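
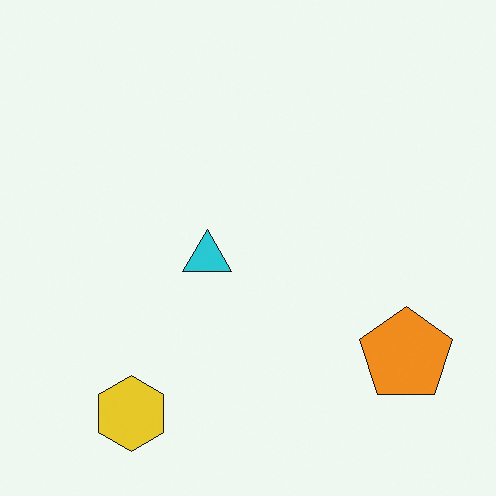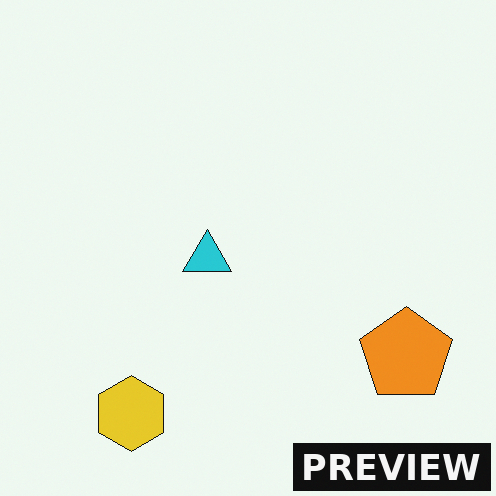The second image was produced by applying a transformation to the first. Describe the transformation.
The second image is the first watermarked with the text "PREVIEW" in the lower-right corner.

A dark label reading "PREVIEW" appears in the lower-right corner.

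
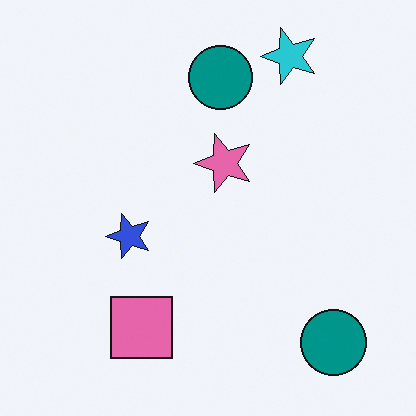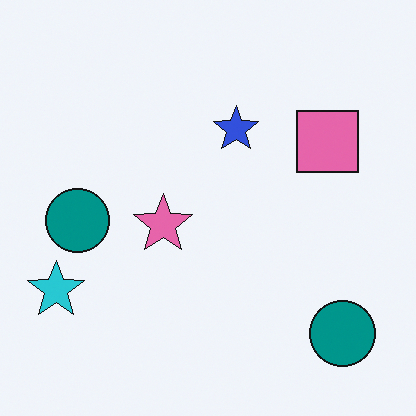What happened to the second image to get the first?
It was transposed (reflected across the top-left ↔ bottom-right diagonal).

Shapes have swapped their row and column positions — what was in the top-right is now in the bottom-left — a diagonal reflection.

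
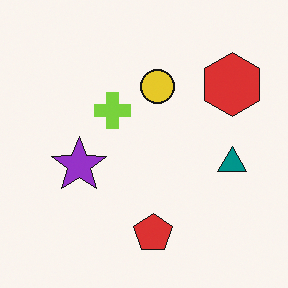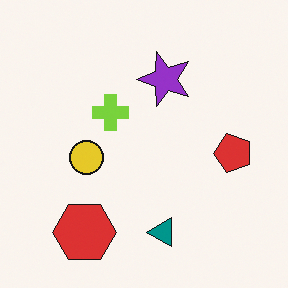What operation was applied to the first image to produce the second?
It was transposed (reflected across the top-left ↔ bottom-right diagonal).

Shapes have swapped their row and column positions — what was in the top-right is now in the bottom-left — a diagonal reflection.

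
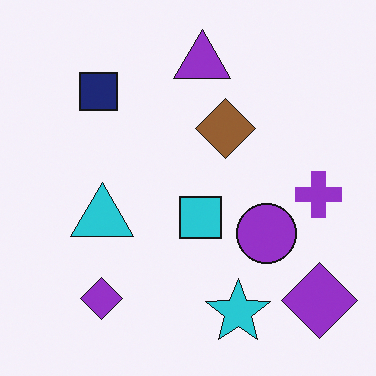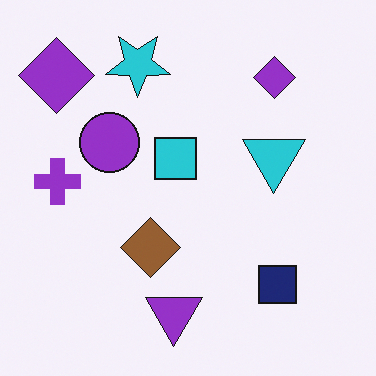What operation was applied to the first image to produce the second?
The image was rotated 180°.

The cyan star sits in the bottom of the first image and the top of the second — consistent with a whole-image 180° rotation.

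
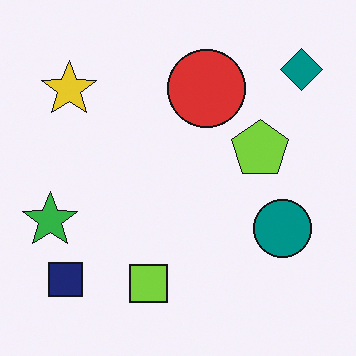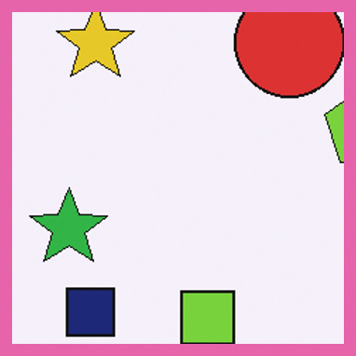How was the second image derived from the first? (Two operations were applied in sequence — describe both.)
The transformation is: cropped to a modestly smaller region and rescaled, then framed with a pink border.

The visible shapes are larger and the field of view is narrower; shapes near the original edges may be partly or wholly outside the frame — a crop-and-rescale. A solid pink frame runs around the edge of the second image, with the content slightly shrunk inside it.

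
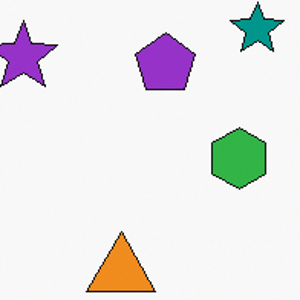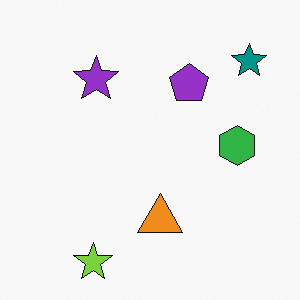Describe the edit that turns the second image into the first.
It was cropped slightly and scaled back up.

The visible shapes are larger and the field of view is narrower; shapes near the original edges may be partly or wholly outside the frame — a crop-and-rescale.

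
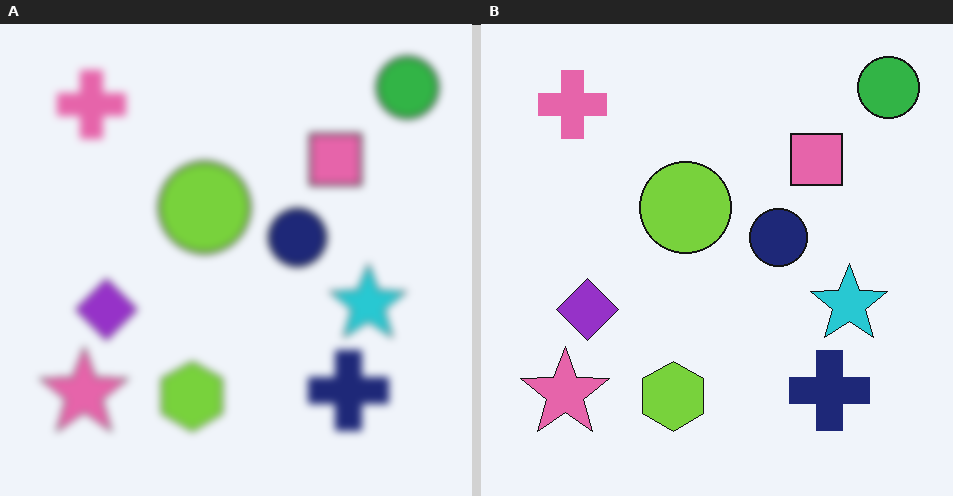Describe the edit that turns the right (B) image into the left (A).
The transformation is: noticeably gaussian-blurred.

Shape edges and outlines are uniformly softened across the whole image.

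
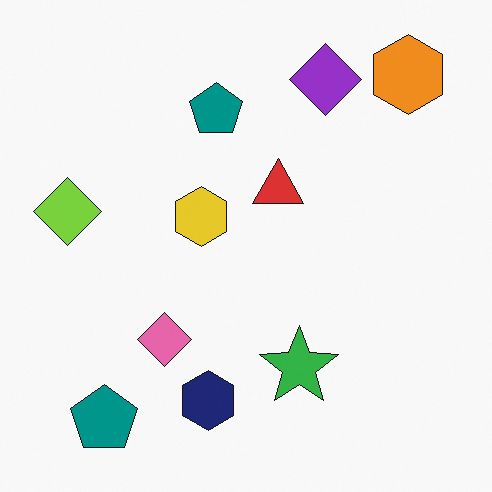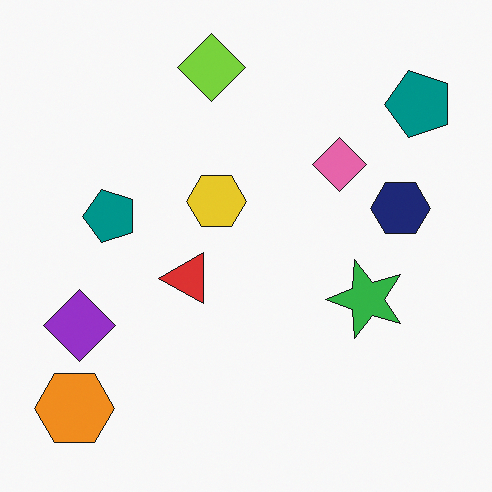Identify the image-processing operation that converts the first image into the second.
Transposed (reflected across the top-left ↔ bottom-right diagonal).

Shapes have swapped their row and column positions — what was in the top-right is now in the bottom-left — a diagonal reflection.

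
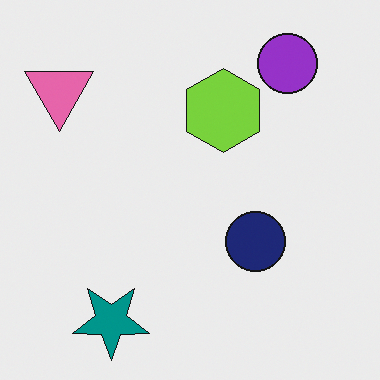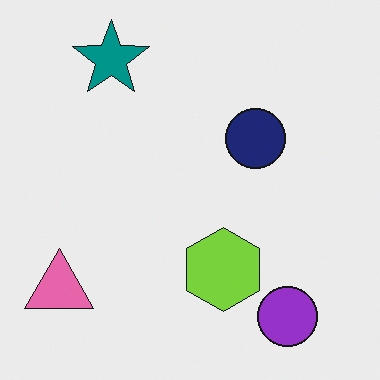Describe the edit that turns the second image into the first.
The first image is the second flipped vertically (top ↔ bottom).

The teal star is in the top-left of the second image and the bottom-left of the first — shapes on opposite sides of the horizontal midline have swapped in a mirror flip.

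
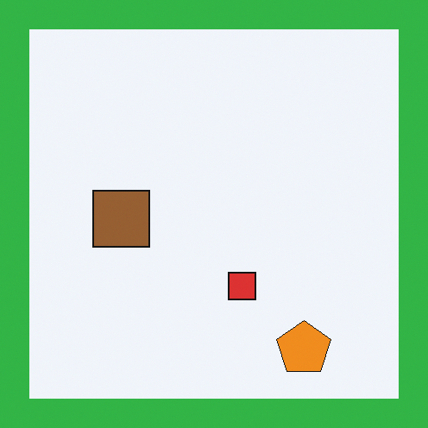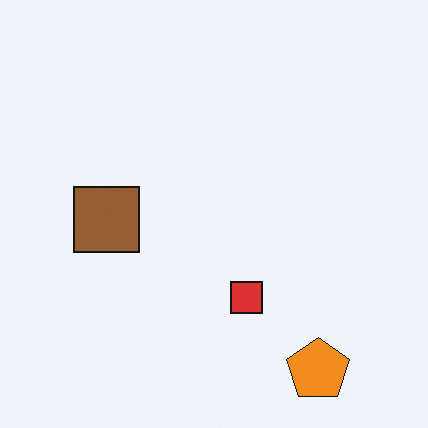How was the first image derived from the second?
Framed with a green border.

A solid green frame runs around the edge of the first image, with the content slightly shrunk inside it.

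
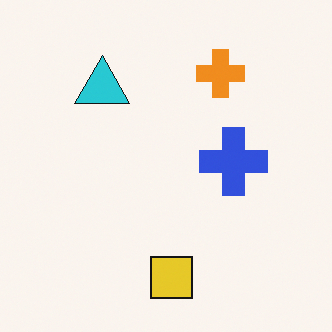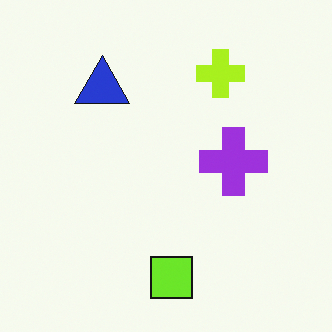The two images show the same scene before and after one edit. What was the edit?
The second image is the first hue-shifted slightly.

Every shape's color has rotated by the same amount around the hue wheel — a uniform hue shift.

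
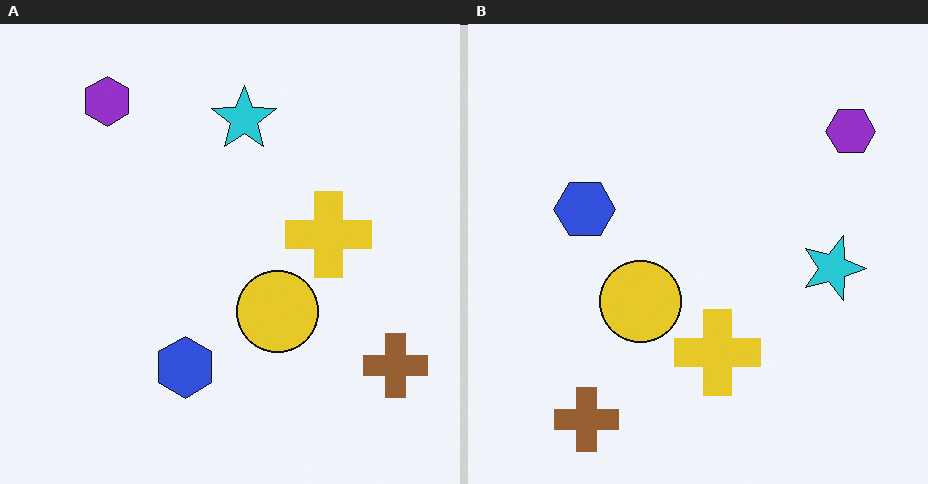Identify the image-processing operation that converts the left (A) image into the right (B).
This is the original image rotated 90° clockwise.

The brown cross sits in the bottom-right of the left (A) image and the bottom-left of the right (B) — consistent with a whole-image 90° clockwise rotation.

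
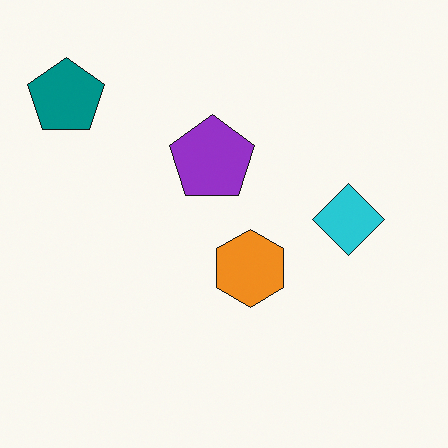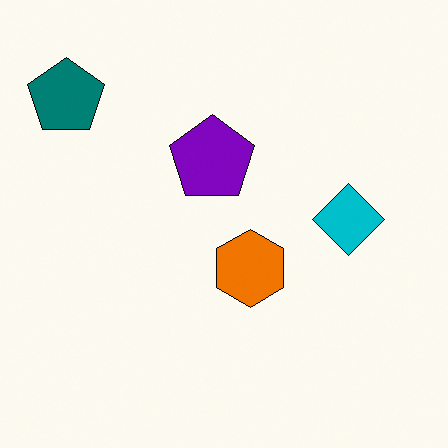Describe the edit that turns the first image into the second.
The transformation is: given slightly increased contrast.

Tones are pushed away from mid-grey across the whole image — a global contrast change.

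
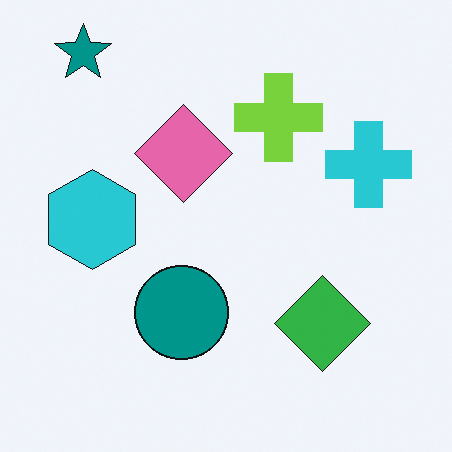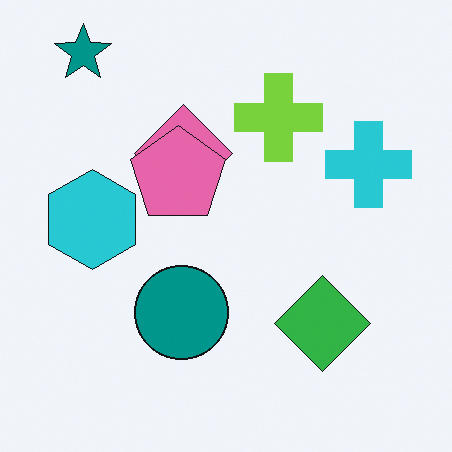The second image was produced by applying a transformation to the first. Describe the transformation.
The image was overlaid with an additional pink pentagon.

A pink pentagon appears in the second image that is absent from the first.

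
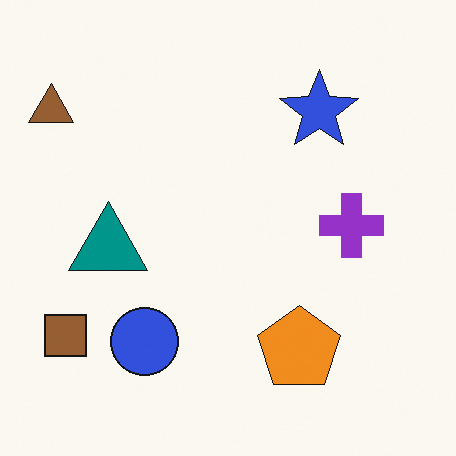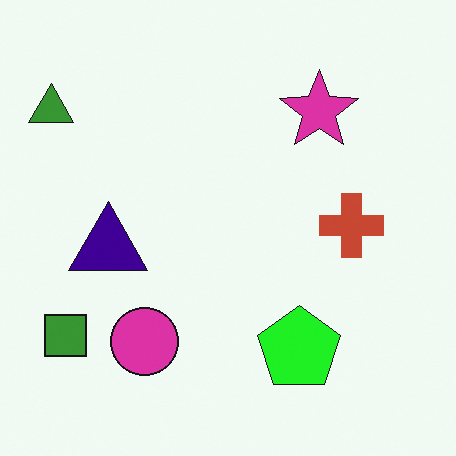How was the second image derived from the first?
It was hue-shifted by a moderate amount.

Every shape's color has rotated by the same amount around the hue wheel — a uniform hue shift.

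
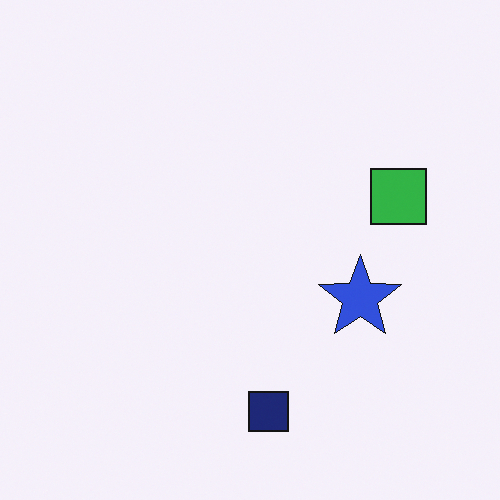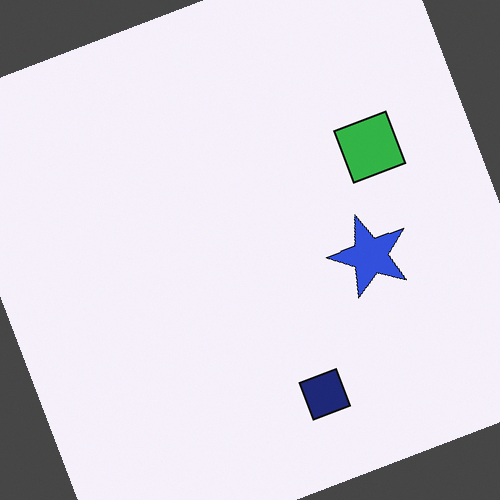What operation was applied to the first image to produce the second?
The second image is the first rotated counter-clockwise by a clearly visible amount.

Every shape is tilted by the same angle and the image corners show triangular fill wedges — a whole-image rotation by a non-right angle.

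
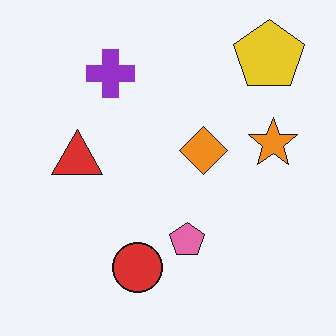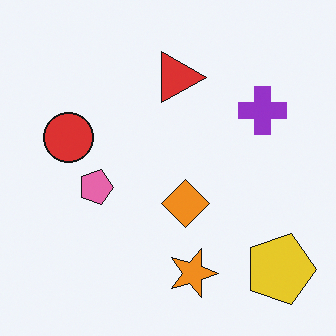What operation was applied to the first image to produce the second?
Rotated 90° clockwise.

The yellow pentagon sits in the top-right of the first image and the bottom-right of the second — consistent with a whole-image 90° clockwise rotation.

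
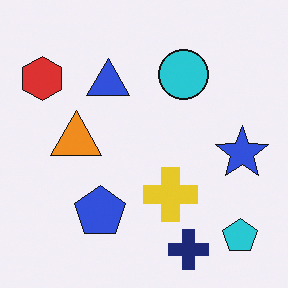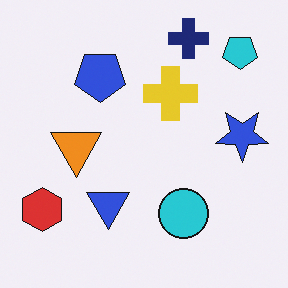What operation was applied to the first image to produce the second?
This is the original image flipped vertically (top ↔ bottom).

The navy cross is in the bottom of the first image and the top of the second — shapes on opposite sides of the horizontal midline have swapped in a mirror flip.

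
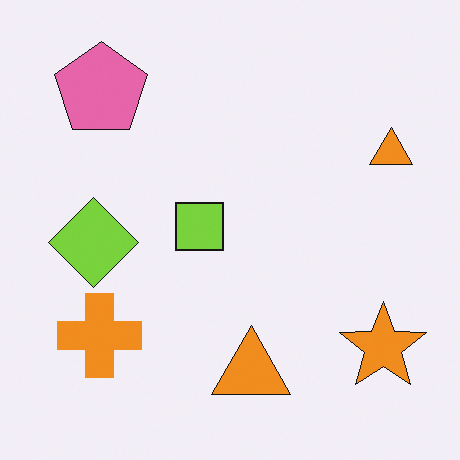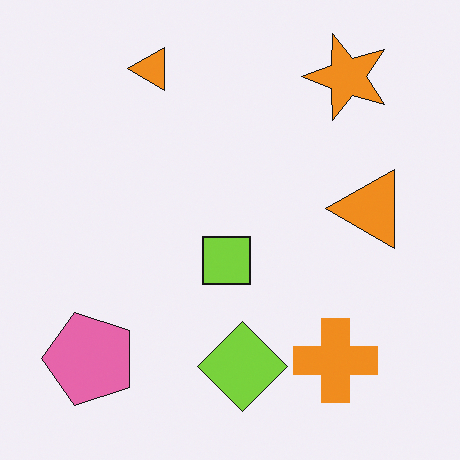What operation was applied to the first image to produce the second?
The image was rotated 90° counter-clockwise.

The orange star sits in the bottom-right of the first image and the top-right of the second — consistent with a whole-image 90° counter-clockwise rotation.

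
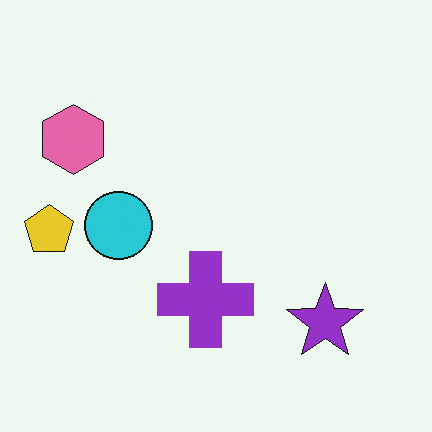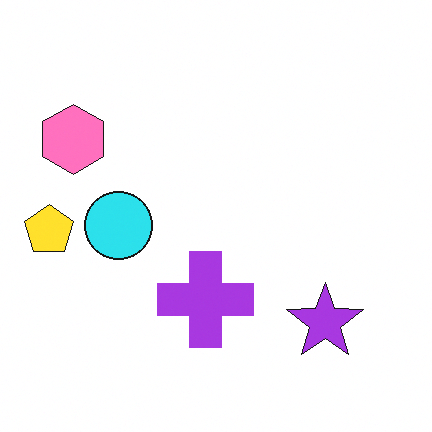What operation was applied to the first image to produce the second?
The transformation is: brightened a little.

Every pixel — background and shapes alike — is uniformly brightened.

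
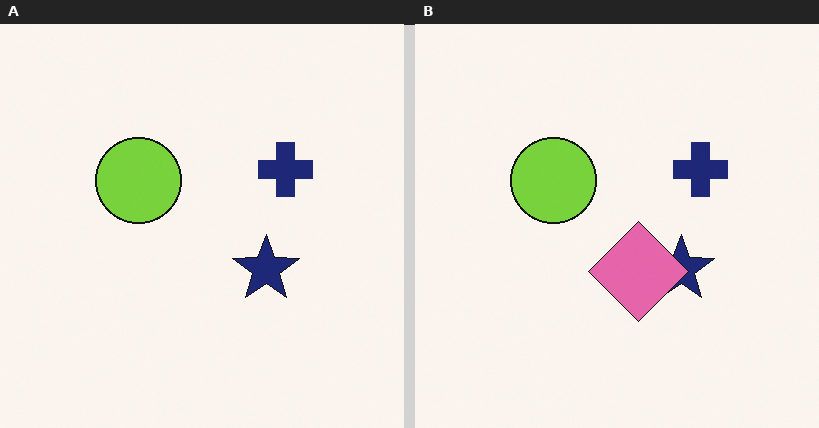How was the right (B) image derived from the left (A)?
The image was overlaid with an additional pink diamond.

A pink diamond appears in the right (B) image that is absent from the left (A).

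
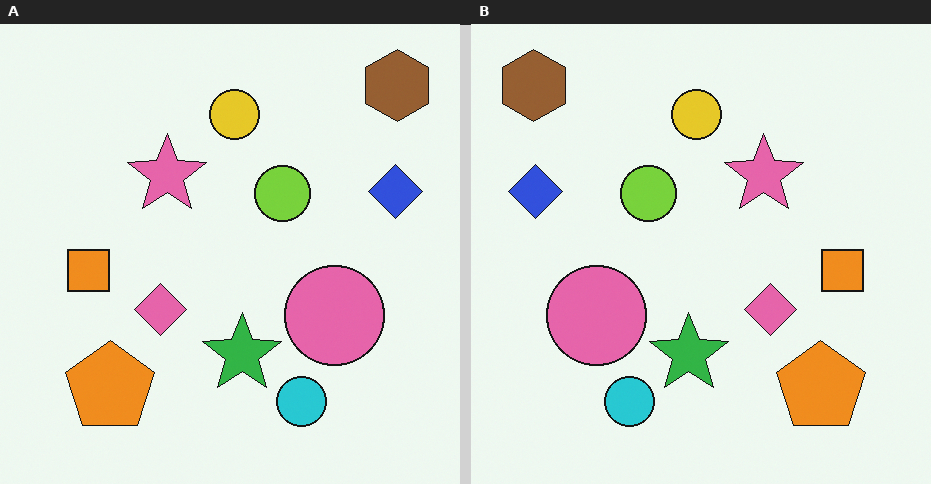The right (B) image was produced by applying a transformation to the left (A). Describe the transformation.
It was flipped horizontally (left ↔ right).

The brown hexagon is in the top-right of the left (A) image and the top-left of the right (B) — shapes on opposite sides of the vertical midline have swapped in a mirror flip.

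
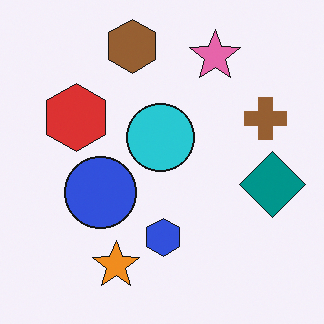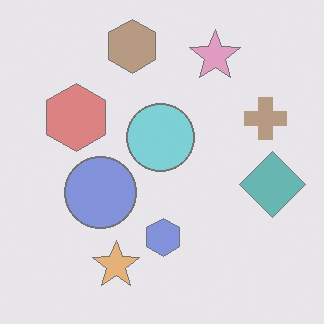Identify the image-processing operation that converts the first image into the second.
The image was given much lower contrast.

Tones are pushed toward mid-grey across the whole image — a global contrast change.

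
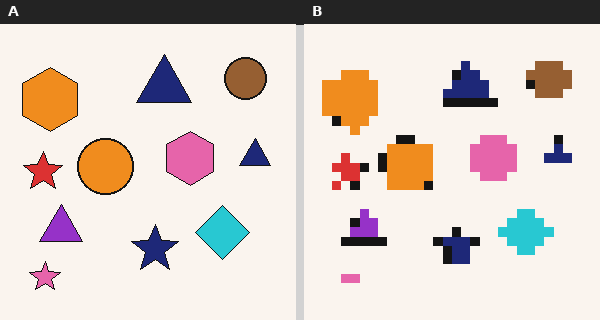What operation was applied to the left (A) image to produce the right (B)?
The image was coarsely pixelated.

Shapes are reduced to large square blocks; fine edges and outlines are lost — a downscale-then-upscale (mosaic) effect.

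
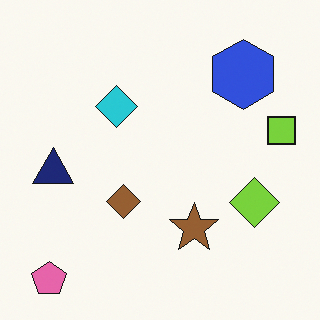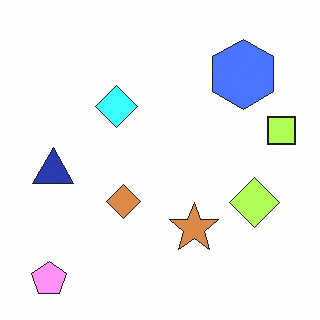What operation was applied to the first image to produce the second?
The transformation is: noticeably brightened.

Every pixel — background and shapes alike — is uniformly brightened.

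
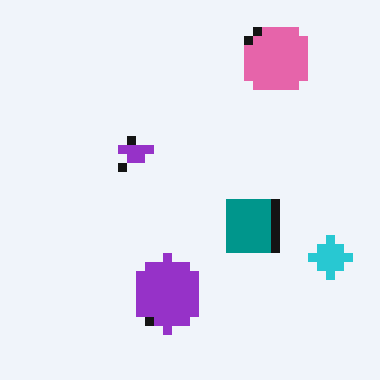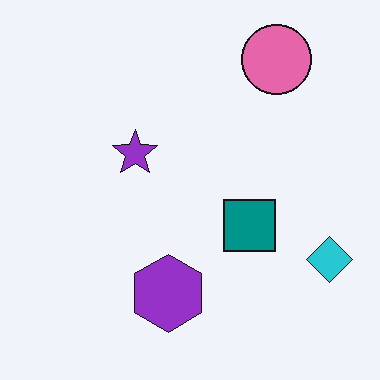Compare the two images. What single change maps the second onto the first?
Coarsely pixelated.

Shapes are reduced to large square blocks; fine edges and outlines are lost — a downscale-then-upscale (mosaic) effect.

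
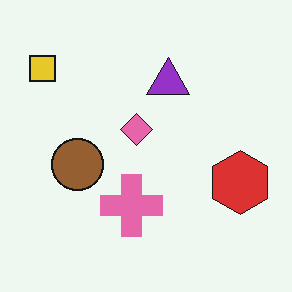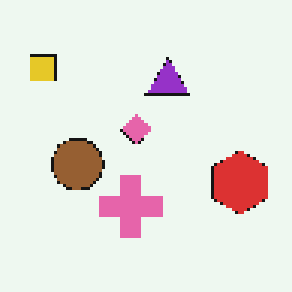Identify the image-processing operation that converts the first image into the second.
It was mildly pixelated.

Shapes are reduced to large square blocks; fine edges and outlines are lost — a downscale-then-upscale (mosaic) effect.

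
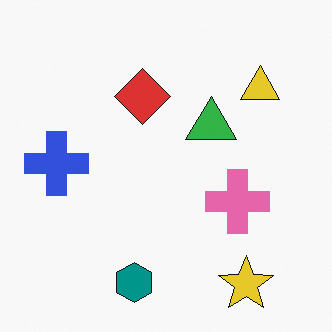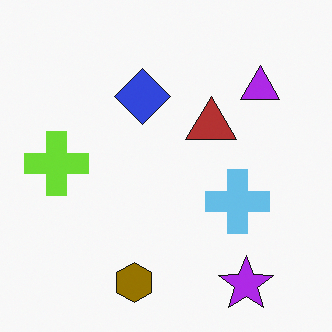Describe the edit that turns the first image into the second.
The second image is the first hue-shifted through roughly half the color wheel.

Every shape's color has rotated by the same amount around the hue wheel — a uniform hue shift.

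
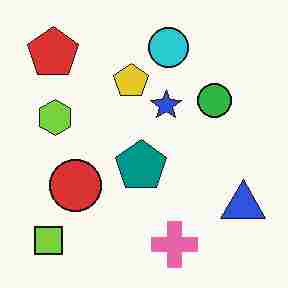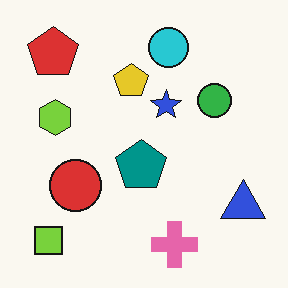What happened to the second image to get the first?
This is the original image degraded with heavy JPEG compression.

Blocky 8×8 compression artifacts appear around shape edges and the flat background shows ringing — characteristic JPEG degradation.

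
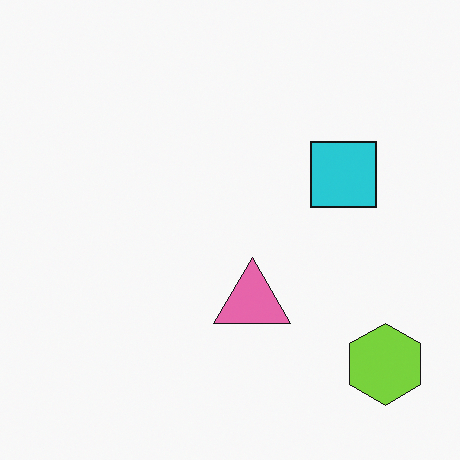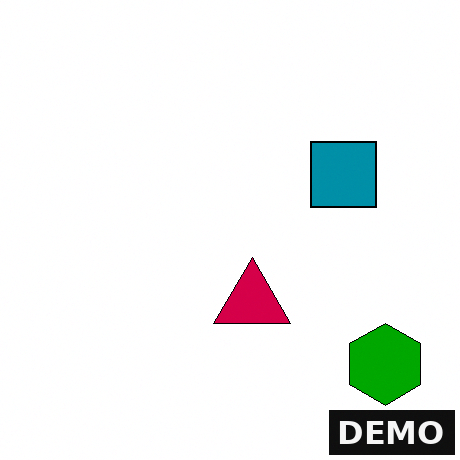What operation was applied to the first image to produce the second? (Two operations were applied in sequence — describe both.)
This is the original image given much higher contrast, then watermarked with the text "DEMO" in the lower-right corner.

Tones are pushed away from mid-grey across the whole image — a global contrast change. A dark label reading "DEMO" appears in the lower-right corner.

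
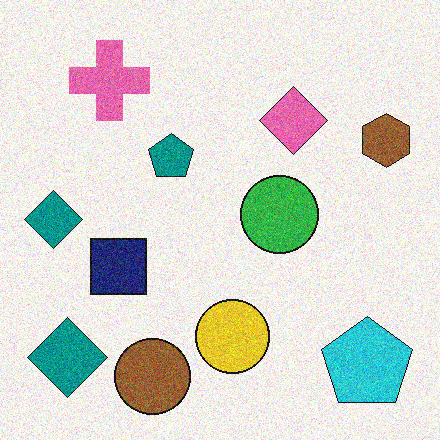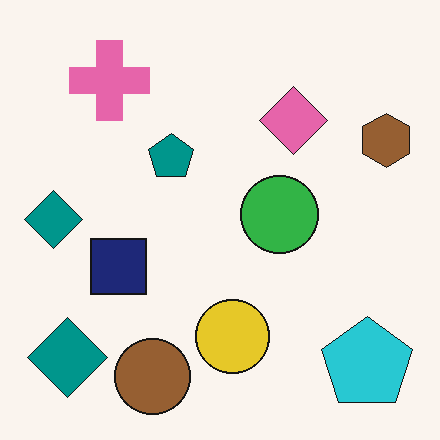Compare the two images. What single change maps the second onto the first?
The transformation is: degraded with visible gaussian noise.

Random speckle covers the whole image, including the flat background.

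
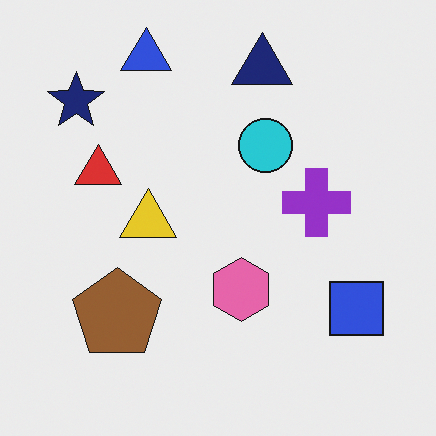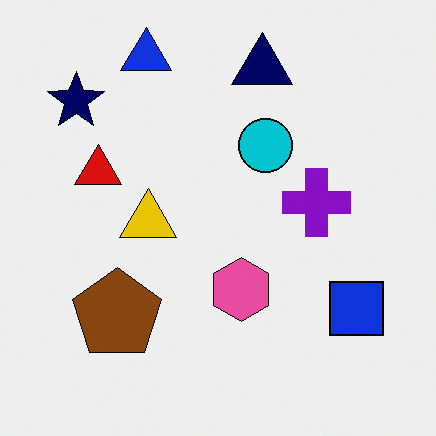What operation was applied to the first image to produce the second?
The image was given slightly increased contrast.

Tones are pushed away from mid-grey across the whole image — a global contrast change.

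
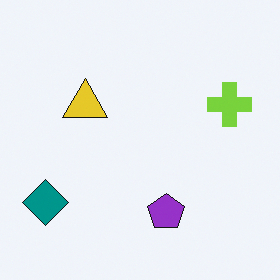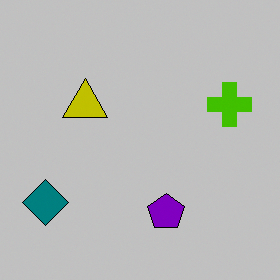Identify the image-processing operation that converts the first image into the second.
This is the original image heavily posterized to just a handful of flat colors.

Each flat color has snapped to a coarser quantized level — most visibly, the near-white background has dropped to a flat grey.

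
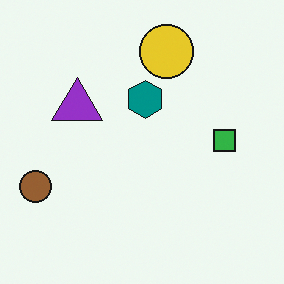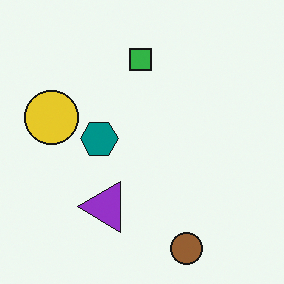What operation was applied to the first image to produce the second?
It was rotated 90° counter-clockwise.

The brown circle sits in the left of the first image and the bottom of the second — consistent with a whole-image 90° counter-clockwise rotation.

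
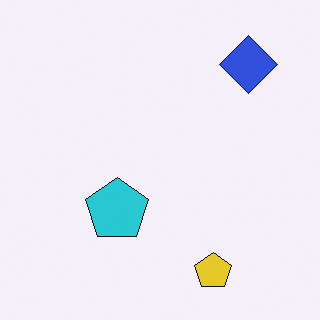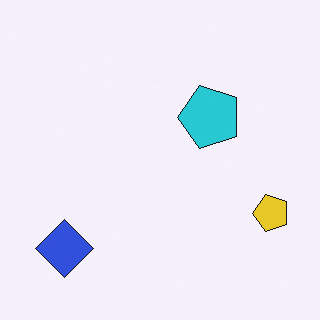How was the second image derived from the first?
This is the original image transposed (reflected across the top-left ↔ bottom-right diagonal).

Shapes have swapped their row and column positions — what was in the top-right is now in the bottom-left — a diagonal reflection.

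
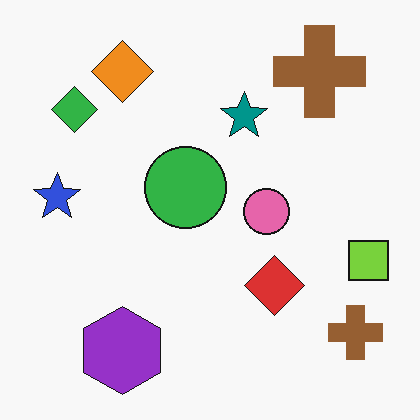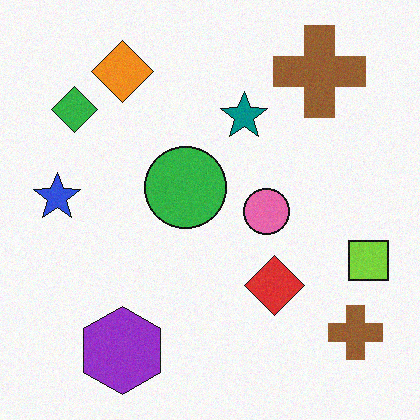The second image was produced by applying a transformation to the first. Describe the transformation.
The transformation is: degraded with light additive noise.

Random speckle covers the whole image, including the flat background.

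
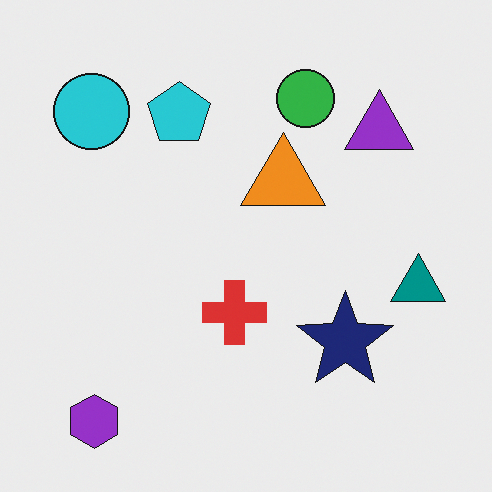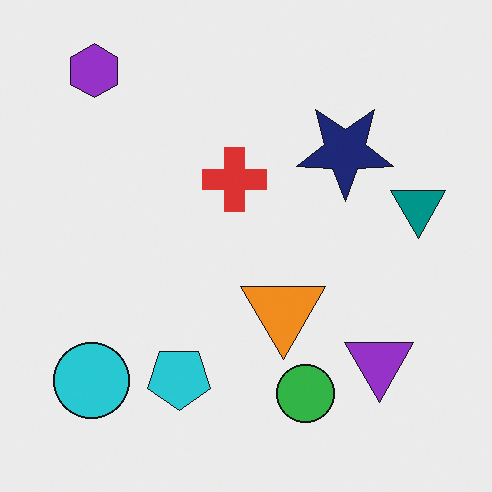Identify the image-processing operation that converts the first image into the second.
Flipped vertically (top ↔ bottom).

The purple hexagon is in the bottom-left of the first image and the top-left of the second — shapes on opposite sides of the horizontal midline have swapped in a mirror flip.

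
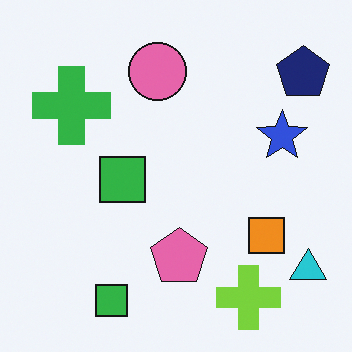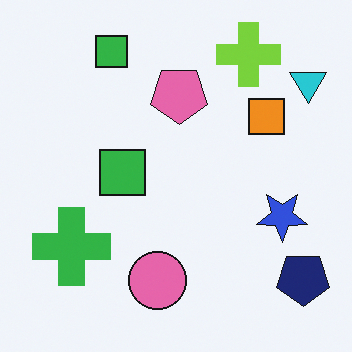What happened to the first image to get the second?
Flipped vertically (top ↔ bottom).

The lime cross is in the bottom-right of the first image and the top-right of the second — shapes on opposite sides of the horizontal midline have swapped in a mirror flip.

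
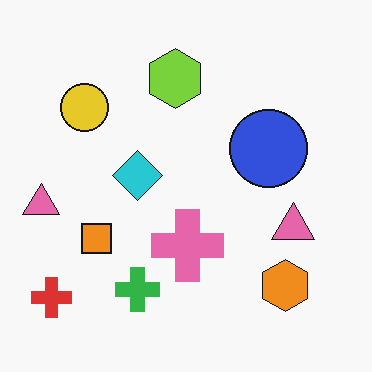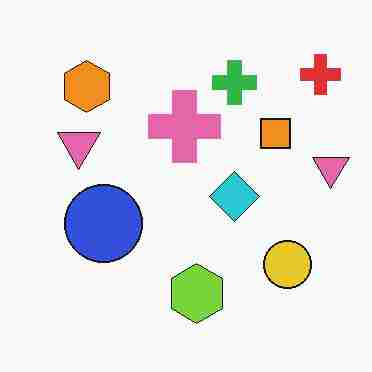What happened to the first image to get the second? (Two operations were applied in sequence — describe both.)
The second image is the first rotated 180°, then heavily JPEG-compressed with obvious blocking artifacts.

The red cross sits in the bottom-left of the first image and the top-right of the second — consistent with a whole-image 180° rotation. Blocky 8×8 compression artifacts appear around shape edges and the flat background shows ringing — characteristic JPEG degradation.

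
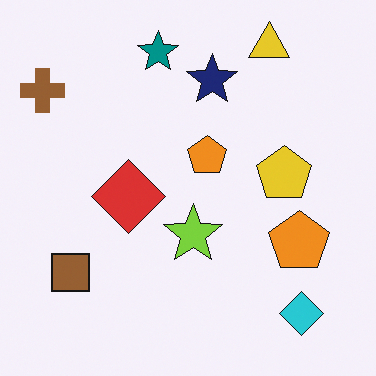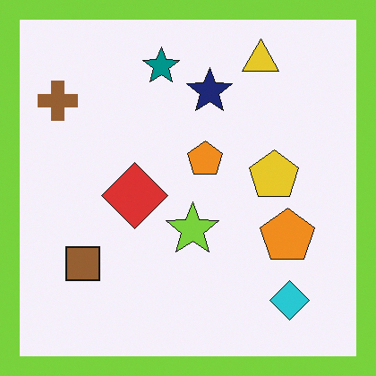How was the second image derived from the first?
The second image is the first framed with a lime border.

A solid lime frame runs around the edge of the second image, with the content slightly shrunk inside it.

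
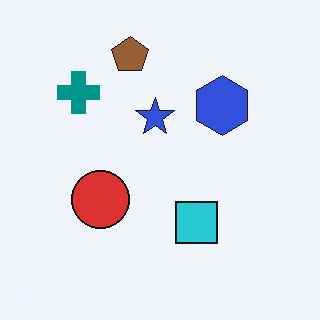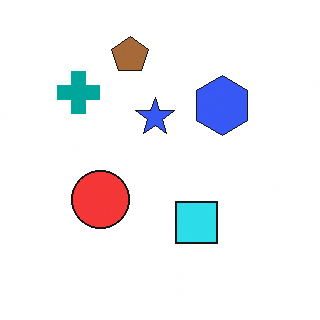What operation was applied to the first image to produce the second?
The transformation is: brightened a little.

Every pixel — background and shapes alike — is uniformly brightened.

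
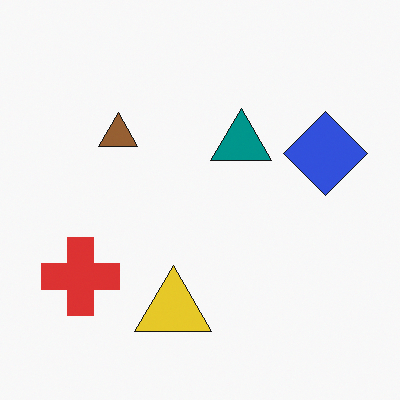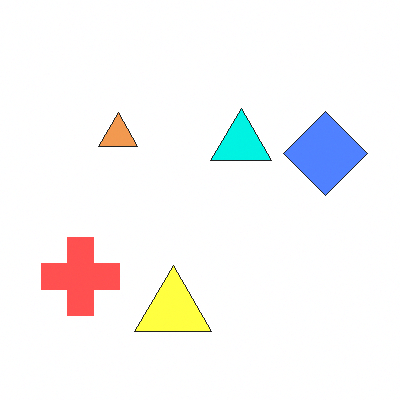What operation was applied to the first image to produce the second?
The transformation is: substantially brightened.

Every pixel — background and shapes alike — is uniformly brightened.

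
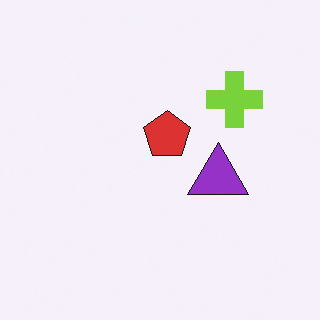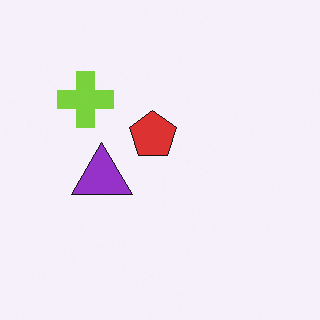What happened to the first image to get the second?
The transformation is: flipped horizontally (left ↔ right).

The lime cross is in the top-right of the first image and the top-left of the second — shapes on opposite sides of the vertical midline have swapped in a mirror flip.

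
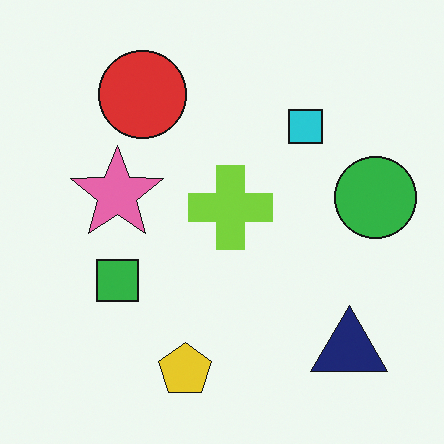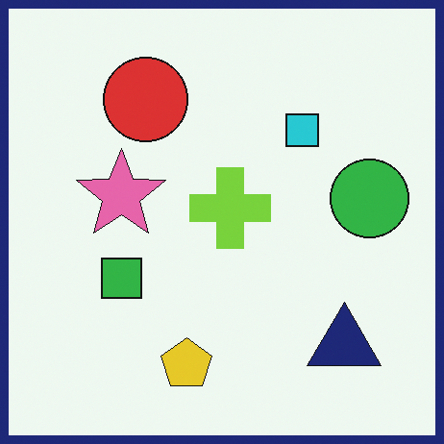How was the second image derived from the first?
The second image is the first framed with a navy border.

A solid navy frame runs around the edge of the second image, with the content slightly shrunk inside it.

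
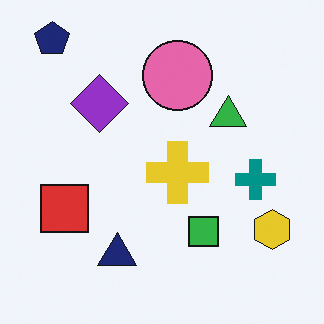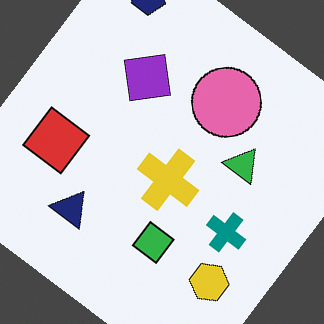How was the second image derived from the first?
This is the original image rotated clockwise by a large amount — several tens of degrees.

Every shape is tilted by the same angle and the image corners show triangular fill wedges — a whole-image rotation by a non-right angle.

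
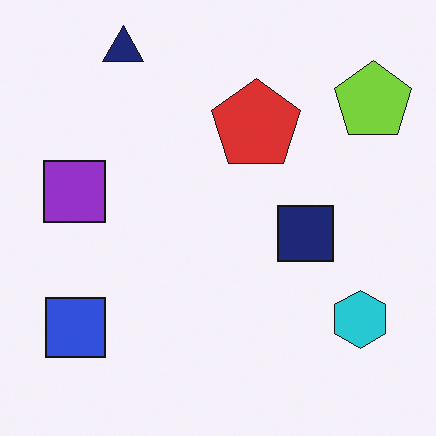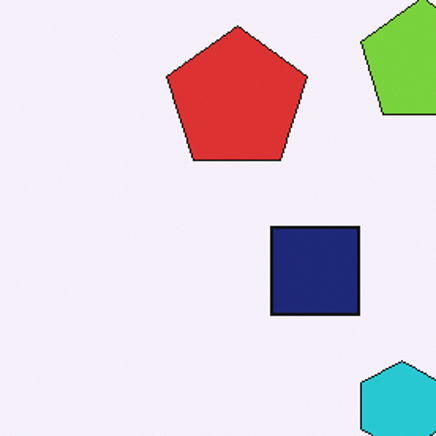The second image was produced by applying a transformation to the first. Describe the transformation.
The second image is the first cropped slightly and scaled back up.

The visible shapes are larger and the field of view is narrower; shapes near the original edges may be partly or wholly outside the frame — a crop-and-rescale.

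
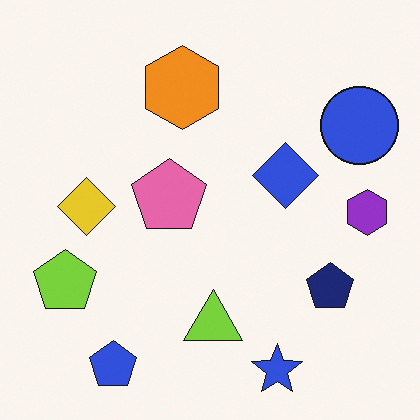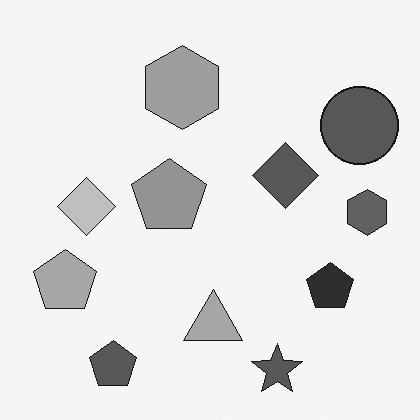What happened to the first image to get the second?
Converted to grayscale.

All color is removed — every shape is now a shade of grey.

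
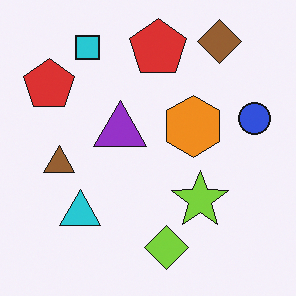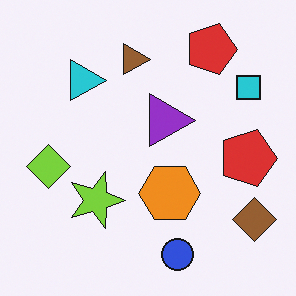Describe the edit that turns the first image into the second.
This is the original image rotated 90° clockwise.

The brown diamond sits in the top-right of the first image and the bottom-right of the second — consistent with a whole-image 90° clockwise rotation.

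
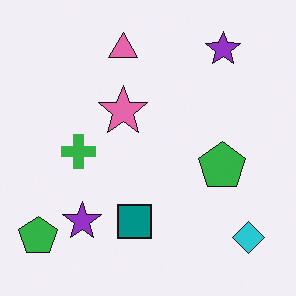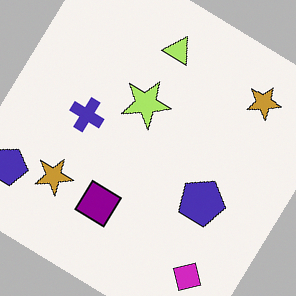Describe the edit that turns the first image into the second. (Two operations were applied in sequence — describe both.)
The image was rotated clockwise by a large amount — several tens of degrees, then hue-shifted noticeably.

Every shape is tilted by the same angle and the image corners show triangular fill wedges — a whole-image rotation by a non-right angle. Every shape's color has rotated by the same amount around the hue wheel — a uniform hue shift.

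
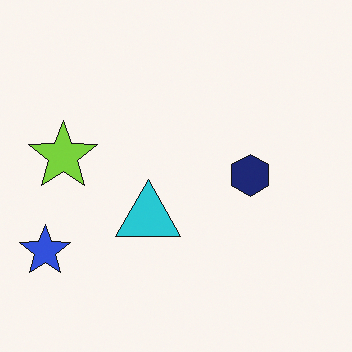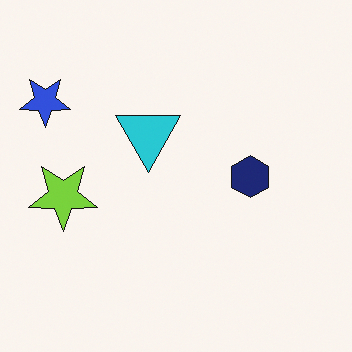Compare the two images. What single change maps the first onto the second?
The image was flipped vertically (top ↔ bottom).

The blue star is in the bottom-left of the first image and the top-left of the second — shapes on opposite sides of the horizontal midline have swapped in a mirror flip.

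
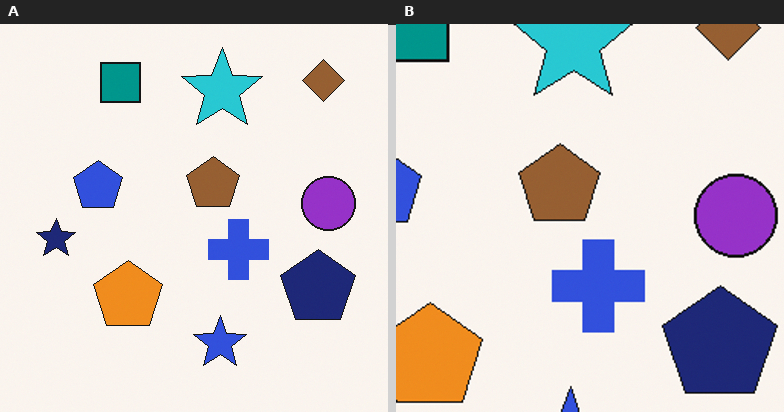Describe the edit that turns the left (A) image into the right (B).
This is the original image cropped to a modestly smaller region and rescaled.

The visible shapes are larger and the field of view is narrower; shapes near the original edges may be partly or wholly outside the frame — a crop-and-rescale.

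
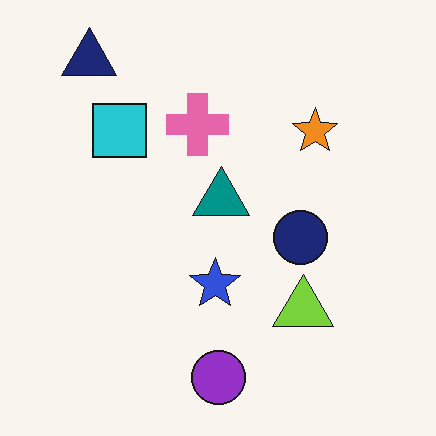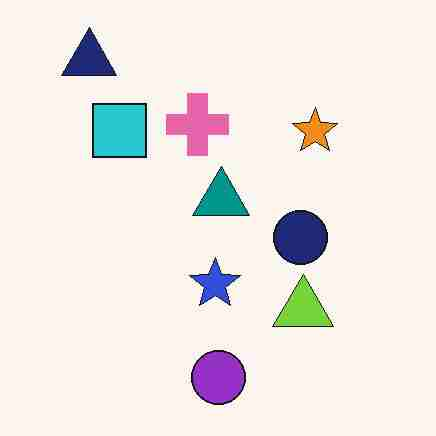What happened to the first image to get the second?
This is the original image heavily JPEG-compressed with obvious blocking artifacts.

Blocky 8×8 compression artifacts appear around shape edges and the flat background shows ringing — characteristic JPEG degradation.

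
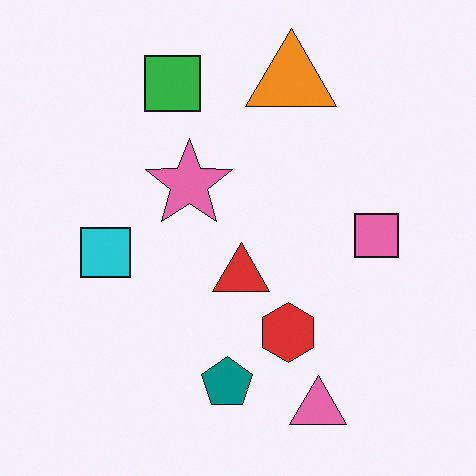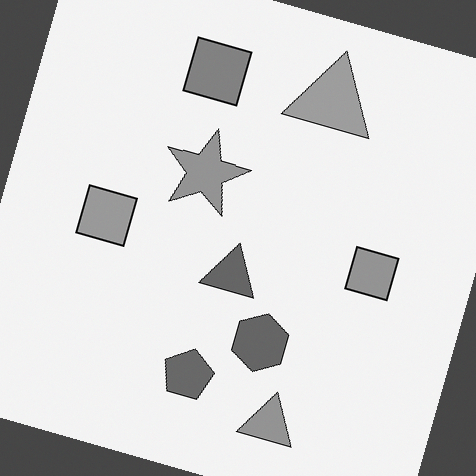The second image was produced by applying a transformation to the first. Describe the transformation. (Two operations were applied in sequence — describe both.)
The second image is the first rotated clockwise by a clearly visible amount, then converted to grayscale.

Every shape is tilted by the same angle and the image corners show triangular fill wedges — a whole-image rotation by a non-right angle. All color is removed — every shape is now a shade of grey.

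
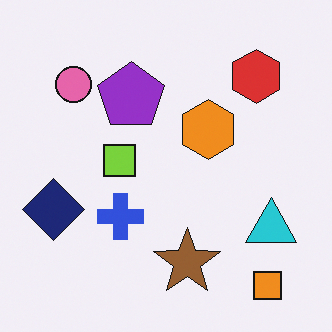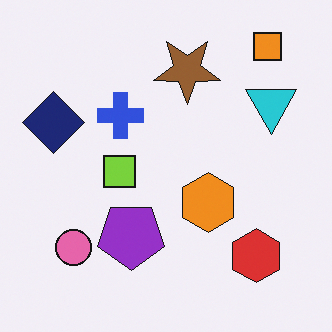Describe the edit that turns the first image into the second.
It was flipped vertically (top ↔ bottom).

The orange square is in the bottom-right of the first image and the top-right of the second — shapes on opposite sides of the horizontal midline have swapped in a mirror flip.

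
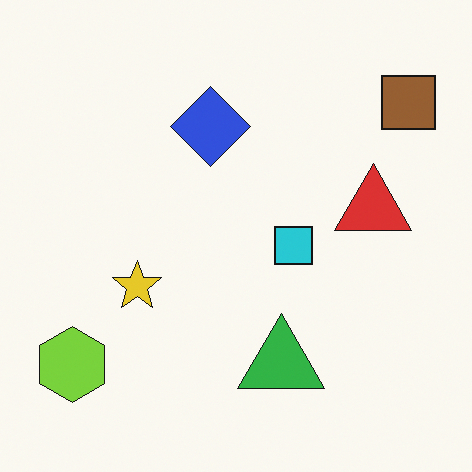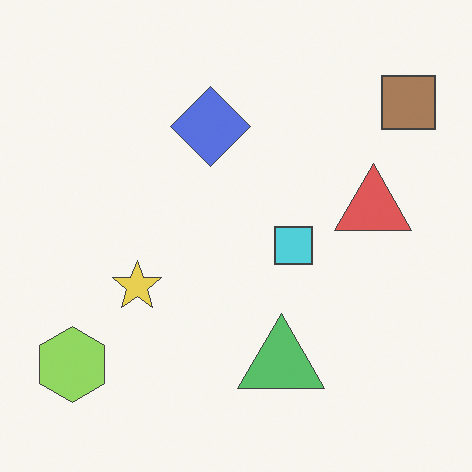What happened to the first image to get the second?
The image was given slightly reduced contrast.

Tones are pushed toward mid-grey across the whole image — a global contrast change.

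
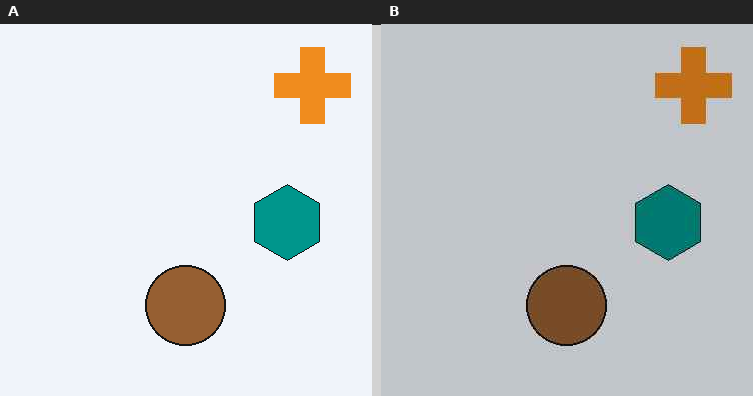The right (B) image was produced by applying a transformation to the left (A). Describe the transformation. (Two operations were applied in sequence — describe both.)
This is the original image slightly darkened, then given moderate JPEG compression.

Every pixel — background and shapes alike — is uniformly darkened. Blocky 8×8 compression artifacts appear around shape edges and the flat background shows ringing — characteristic JPEG degradation.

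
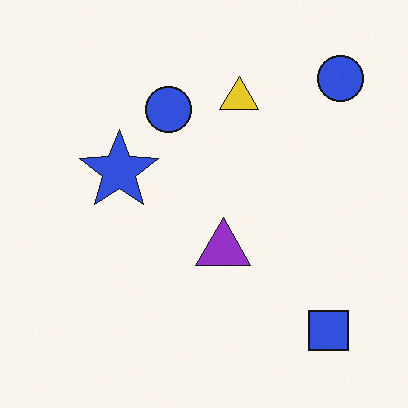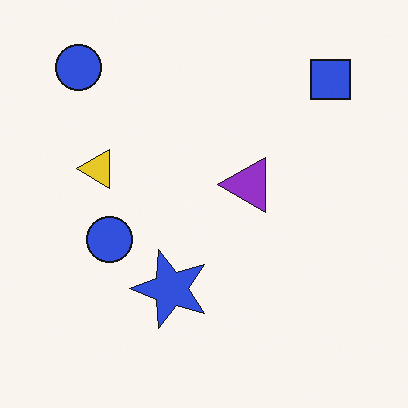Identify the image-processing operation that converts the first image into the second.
Rotated 90° counter-clockwise.

The blue square sits in the bottom-right of the first image and the top-right of the second — consistent with a whole-image 90° counter-clockwise rotation.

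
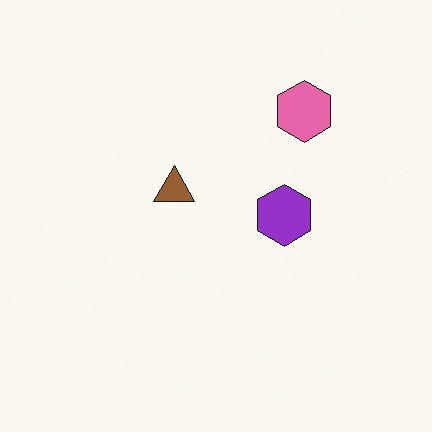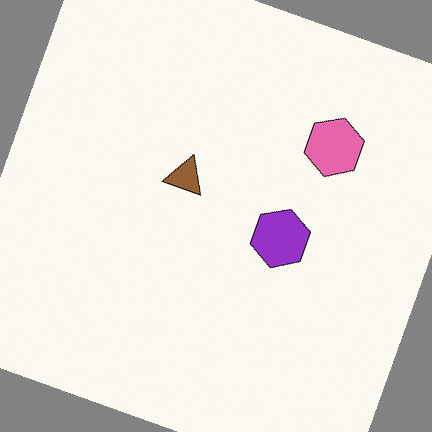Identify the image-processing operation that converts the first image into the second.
Rotated clockwise by a clearly visible amount.

Every shape is tilted by the same angle and the image corners show triangular fill wedges — a whole-image rotation by a non-right angle.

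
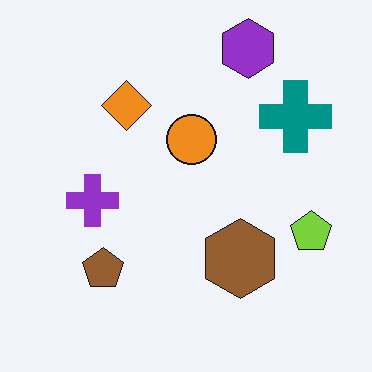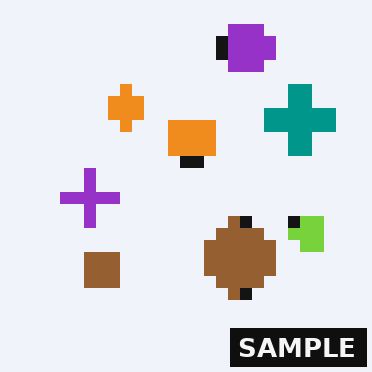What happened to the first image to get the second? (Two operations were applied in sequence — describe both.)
The image was heavily pixelated into large blocks, then watermarked with the text "SAMPLE" in the lower-right corner.

Shapes are reduced to large square blocks; fine edges and outlines are lost — a downscale-then-upscale (mosaic) effect. A dark label reading "SAMPLE" appears in the lower-right corner.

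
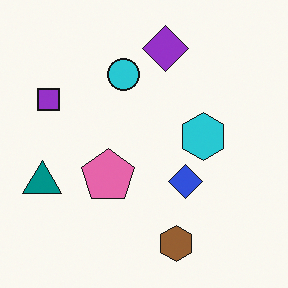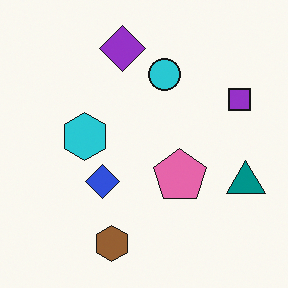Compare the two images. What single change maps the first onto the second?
This is the original image flipped horizontally (left ↔ right).

The teal triangle is in the left of the first image and the right of the second — shapes on opposite sides of the vertical midline have swapped in a mirror flip.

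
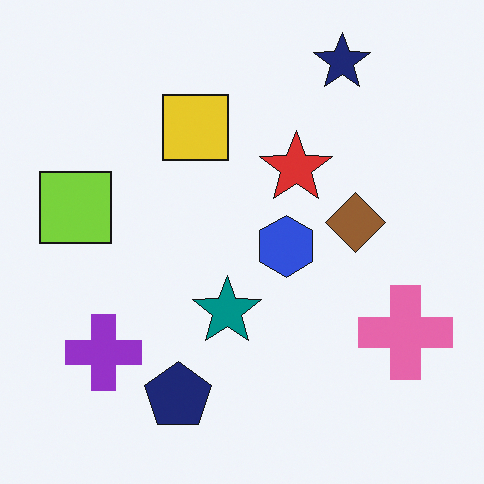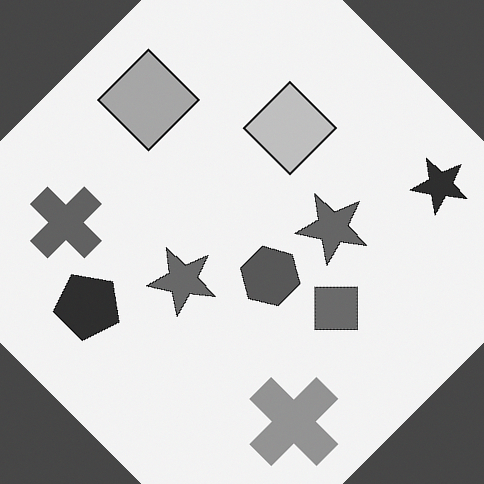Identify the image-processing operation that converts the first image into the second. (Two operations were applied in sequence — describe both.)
The transformation is: converted to grayscale, then rotated clockwise by a large amount — several tens of degrees.

All color is removed — every shape is now a shade of grey. Every shape is tilted by the same angle and the image corners show triangular fill wedges — a whole-image rotation by a non-right angle.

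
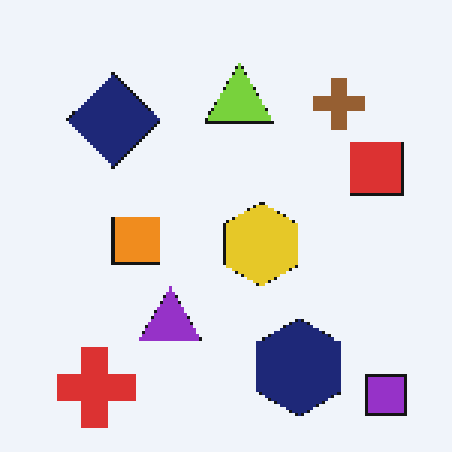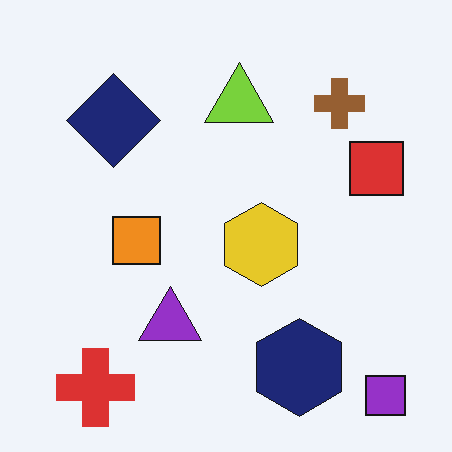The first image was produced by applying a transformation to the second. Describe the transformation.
It was lightly pixelated (a mild mosaic effect).

Shapes are reduced to large square blocks; fine edges and outlines are lost — a downscale-then-upscale (mosaic) effect.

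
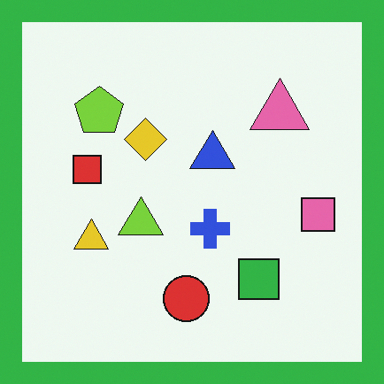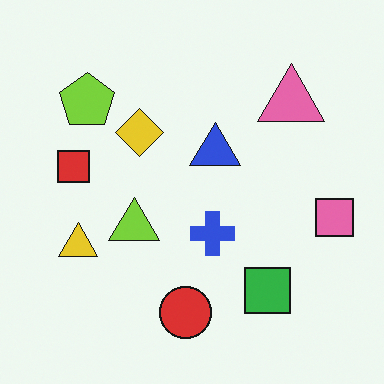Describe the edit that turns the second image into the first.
It was framed with a green border.

A solid green frame runs around the edge of the first image, with the content slightly shrunk inside it.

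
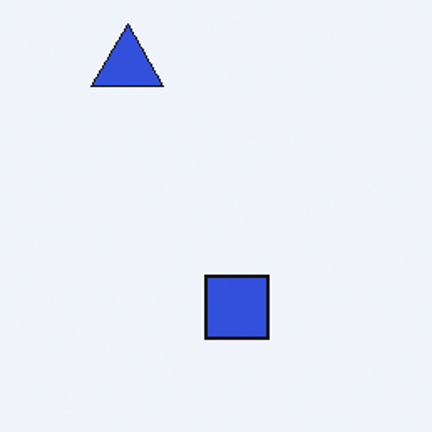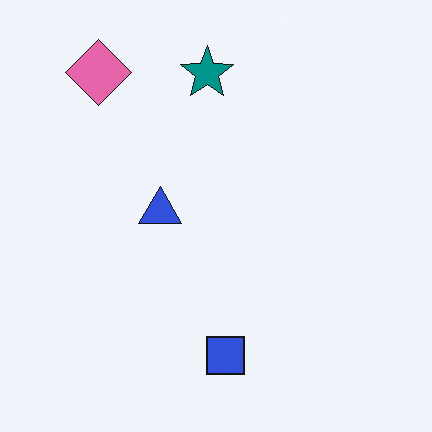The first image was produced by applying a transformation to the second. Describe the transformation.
Cropped tightly and scaled back up.

The visible shapes are larger and the field of view is narrower; shapes near the original edges may be partly or wholly outside the frame — a crop-and-rescale.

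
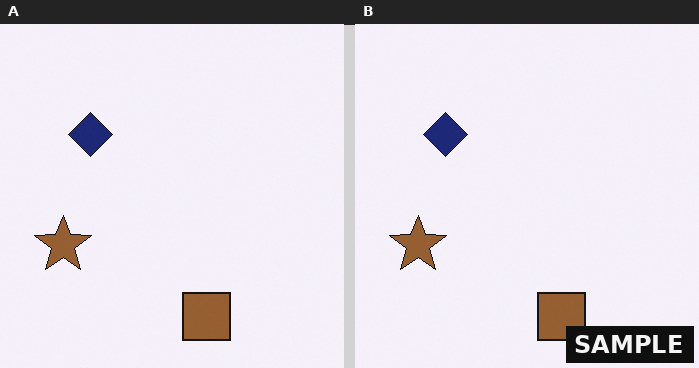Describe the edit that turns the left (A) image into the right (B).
The image was watermarked with the text "SAMPLE" in the lower-right corner.

A dark label reading "SAMPLE" appears in the lower-right corner.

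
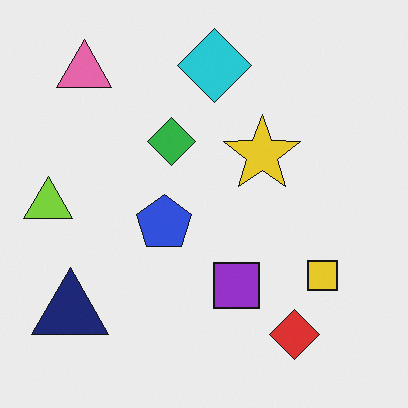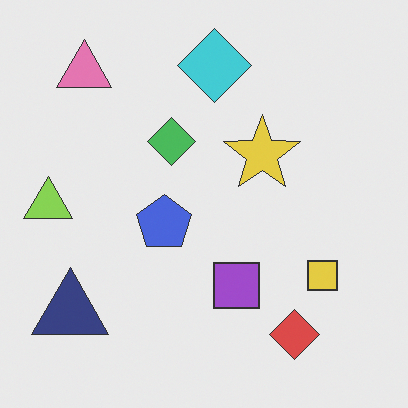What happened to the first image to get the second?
The second image is the first given slightly reduced contrast.

Tones are pushed toward mid-grey across the whole image — a global contrast change.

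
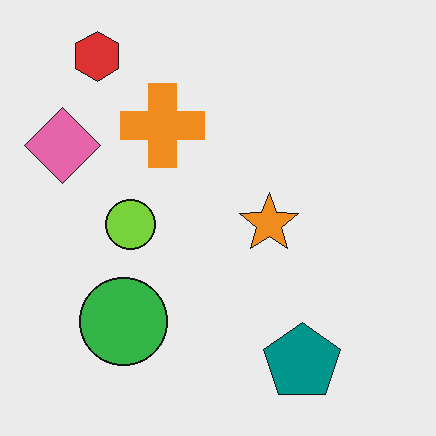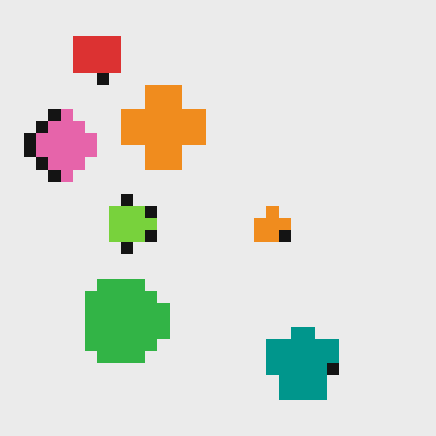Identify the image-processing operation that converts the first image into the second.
The transformation is: coarsely pixelated.

Shapes are reduced to large square blocks; fine edges and outlines are lost — a downscale-then-upscale (mosaic) effect.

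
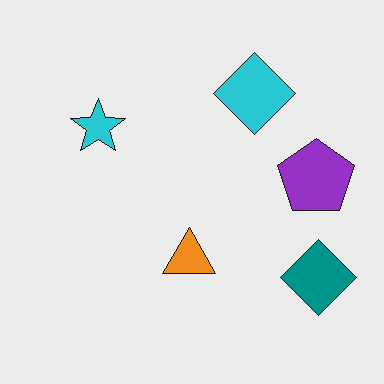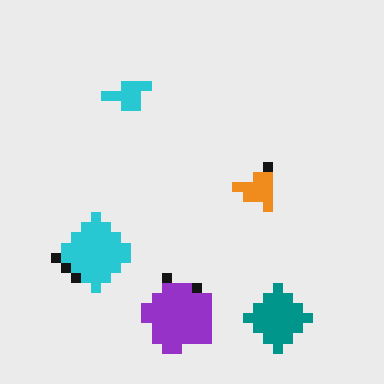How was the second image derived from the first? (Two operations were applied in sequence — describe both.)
The transformation is: coarsely pixelated, then transposed (reflected across the top-left ↔ bottom-right diagonal).

Shapes are reduced to large square blocks; fine edges and outlines are lost — a downscale-then-upscale (mosaic) effect. Shapes have swapped their row and column positions — what was in the top-right is now in the bottom-left — a diagonal reflection.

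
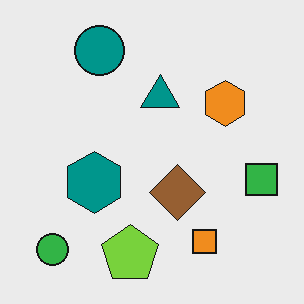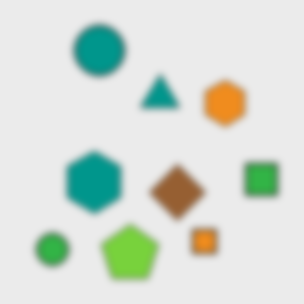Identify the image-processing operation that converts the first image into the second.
The second image is the first moderately blurred.

Shape edges and outlines are uniformly softened across the whole image.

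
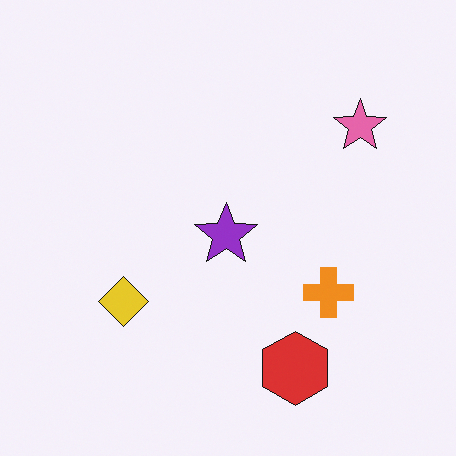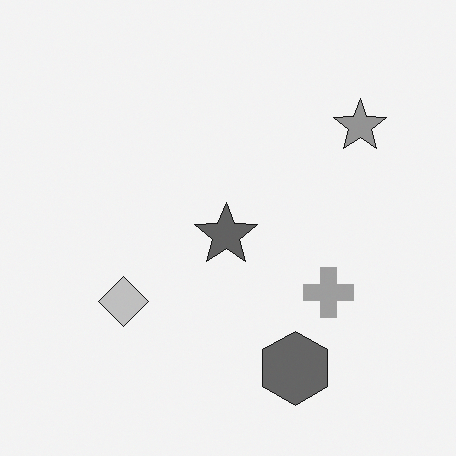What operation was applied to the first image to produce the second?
The transformation is: converted to grayscale.

All color is removed — every shape is now a shade of grey.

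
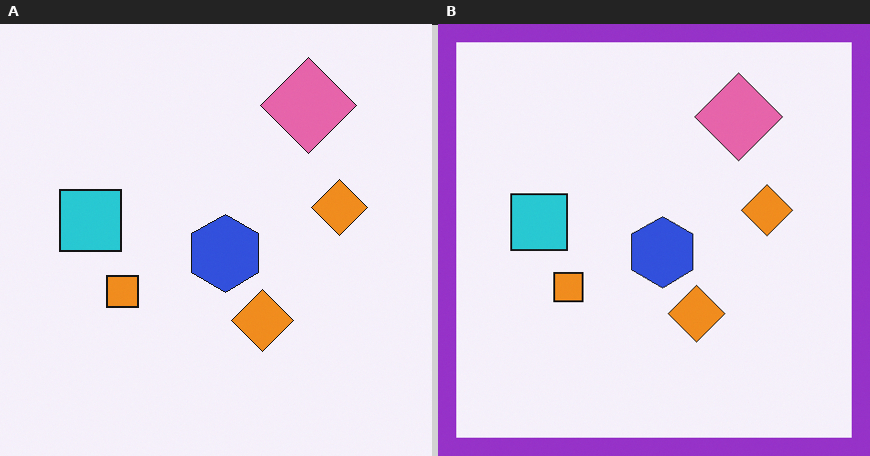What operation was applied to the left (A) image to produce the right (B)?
The image was framed with a purple border.

A solid purple frame runs around the edge of the right (B) image, with the content slightly shrunk inside it.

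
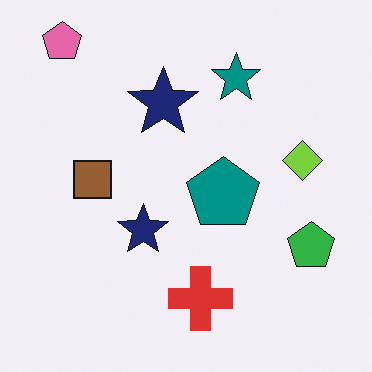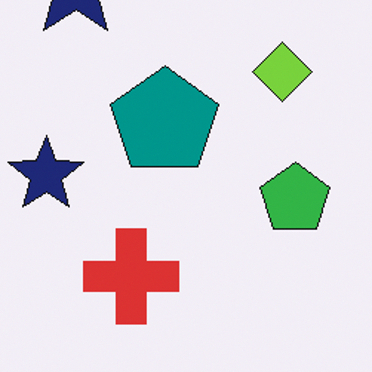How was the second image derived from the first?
Cropped to a modestly smaller region and rescaled.

The visible shapes are larger and the field of view is narrower; shapes near the original edges may be partly or wholly outside the frame — a crop-and-rescale.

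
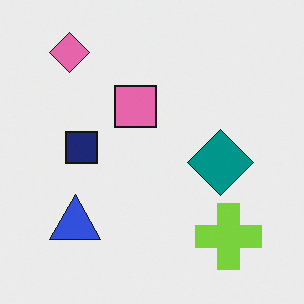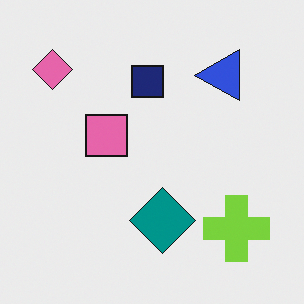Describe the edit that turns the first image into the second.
The transformation is: transposed (reflected across the top-left ↔ bottom-right diagonal).

Shapes have swapped their row and column positions — what was in the top-right is now in the bottom-left — a diagonal reflection.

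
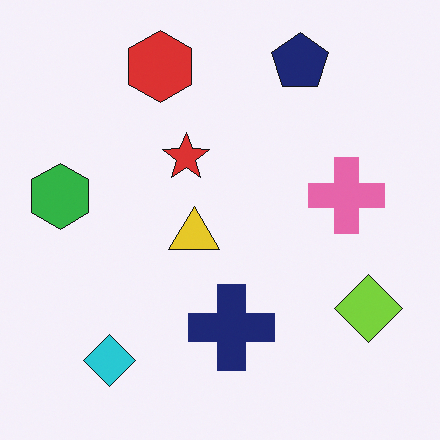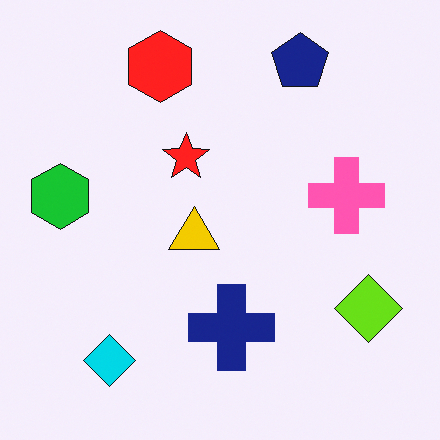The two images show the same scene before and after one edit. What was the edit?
This is the original image slightly oversaturated.

All colors are more vivid — a global saturation change.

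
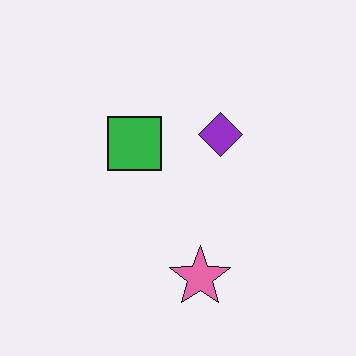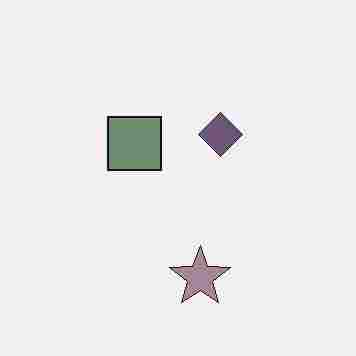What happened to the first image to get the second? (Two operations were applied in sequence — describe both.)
It was made much more muted (saturation change), then degraded with heavy JPEG compression.

All colors are more muted and greyish — a global saturation change. Blocky 8×8 compression artifacts appear around shape edges and the flat background shows ringing — characteristic JPEG degradation.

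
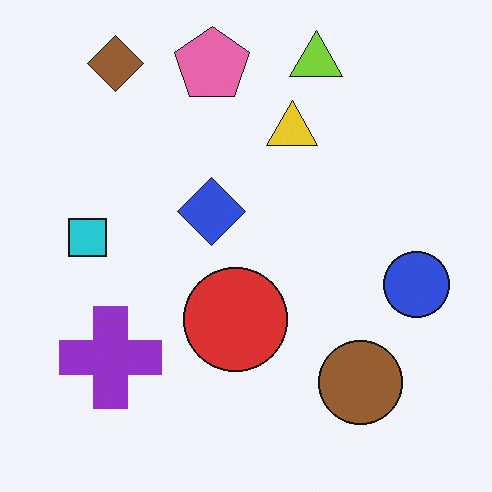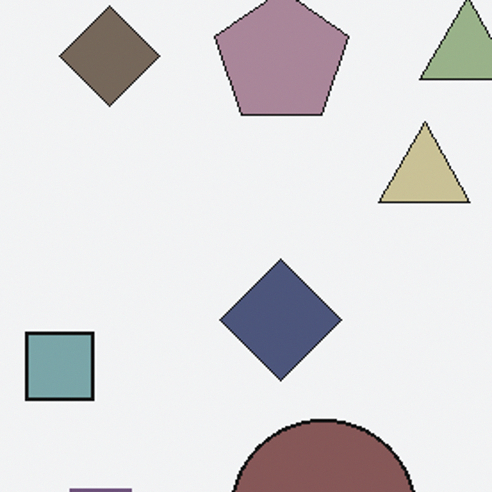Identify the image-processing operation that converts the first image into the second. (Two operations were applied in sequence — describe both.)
This is the original image cropped tightly and scaled back up, then heavily desaturated.

The visible shapes are larger and the field of view is narrower; shapes near the original edges may be partly or wholly outside the frame — a crop-and-rescale. All colors are more muted and greyish — a global saturation change.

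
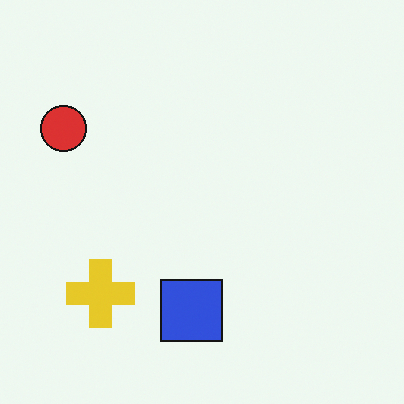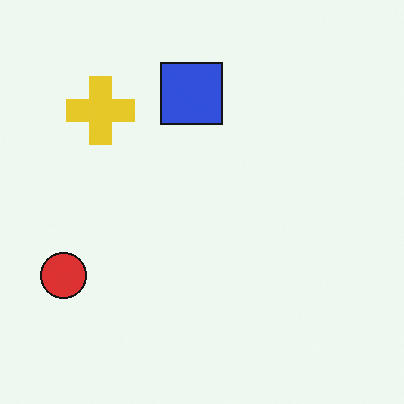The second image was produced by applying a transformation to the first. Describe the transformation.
This is the original image flipped vertically (top ↔ bottom).

The blue square is in the bottom of the first image and the top of the second — shapes on opposite sides of the horizontal midline have swapped in a mirror flip.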